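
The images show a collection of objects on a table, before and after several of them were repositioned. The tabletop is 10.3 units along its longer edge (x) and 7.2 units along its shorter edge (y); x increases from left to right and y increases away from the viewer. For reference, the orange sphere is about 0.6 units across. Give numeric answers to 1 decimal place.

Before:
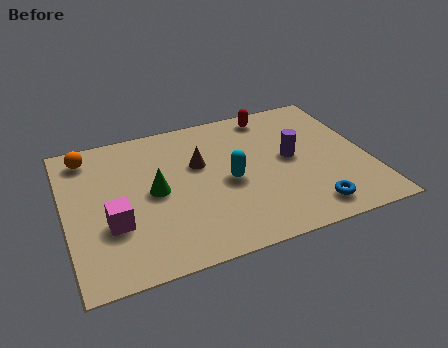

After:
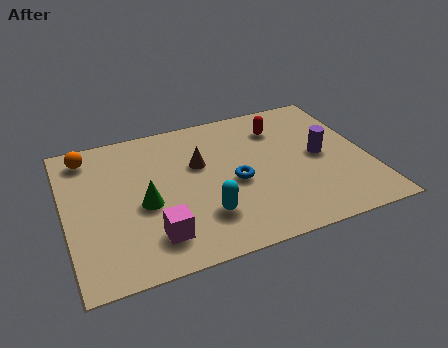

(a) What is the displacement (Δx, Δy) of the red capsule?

(0.2, -0.8)

The red capsule started near (7.3, 6.3) and ended near (7.5, 5.5).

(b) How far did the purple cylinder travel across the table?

1.0

The purple cylinder was near (7.7, 3.8) before and (8.7, 3.6) after, so it travelled √(1.0² + 0.2²) ≈ 1.0 units.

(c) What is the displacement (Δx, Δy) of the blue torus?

(-2.3, 2.1)

From the two frames, the blue torus sits at roughly (8.0, 1.1) before and (5.7, 3.2) after.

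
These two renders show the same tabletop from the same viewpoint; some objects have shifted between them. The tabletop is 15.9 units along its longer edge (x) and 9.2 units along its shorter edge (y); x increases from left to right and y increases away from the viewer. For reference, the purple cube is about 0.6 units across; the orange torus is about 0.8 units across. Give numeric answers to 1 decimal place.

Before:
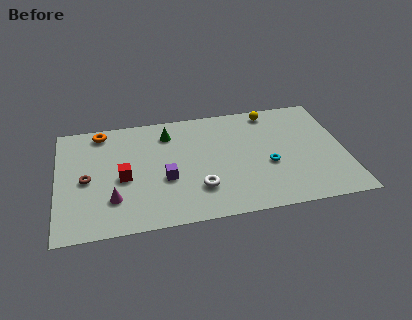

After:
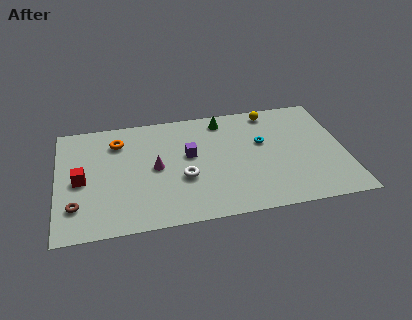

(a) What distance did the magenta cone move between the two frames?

3.2

The magenta cone moved from about (3.0, 2.5) to (5.4, 4.6), a distance of √(2.4² + 2.1²) ≈ 3.2.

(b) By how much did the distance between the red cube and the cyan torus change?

+2.2

They were about 8.0 units apart before and 10.2 after — 2.2 units further apart.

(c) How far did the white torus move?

1.3

From (7.7, 2.5) to (6.9, 3.5), the white torus covered √(0.8² + 1.0²) ≈ 1.3 units.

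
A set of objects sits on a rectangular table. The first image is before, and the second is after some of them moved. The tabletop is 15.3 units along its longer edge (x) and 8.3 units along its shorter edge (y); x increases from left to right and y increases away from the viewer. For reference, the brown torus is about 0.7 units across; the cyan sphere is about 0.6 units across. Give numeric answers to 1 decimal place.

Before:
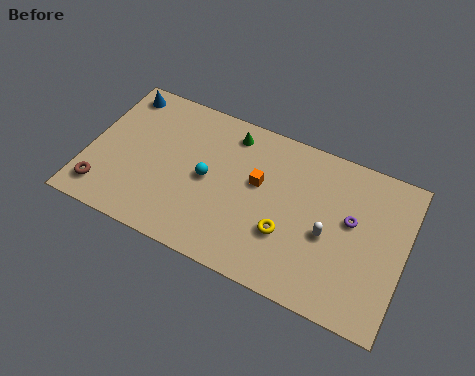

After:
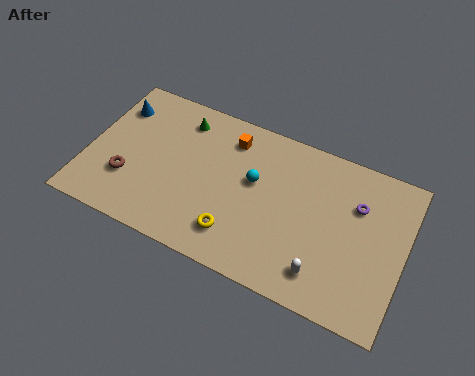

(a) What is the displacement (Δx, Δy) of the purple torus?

(0.2, 0.9)

From the two frames, the purple torus sits at roughly (12.7, 4.8) before and (12.9, 5.7) after.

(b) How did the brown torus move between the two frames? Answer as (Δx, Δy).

(1.1, 1.1)

The brown torus was at about (1.0, 1.5) and moved to about (2.1, 2.6).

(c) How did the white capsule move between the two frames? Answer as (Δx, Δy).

(0.0, -2.0)

From the two frames, the white capsule sits at roughly (11.7, 3.6) before and (11.7, 1.6) after.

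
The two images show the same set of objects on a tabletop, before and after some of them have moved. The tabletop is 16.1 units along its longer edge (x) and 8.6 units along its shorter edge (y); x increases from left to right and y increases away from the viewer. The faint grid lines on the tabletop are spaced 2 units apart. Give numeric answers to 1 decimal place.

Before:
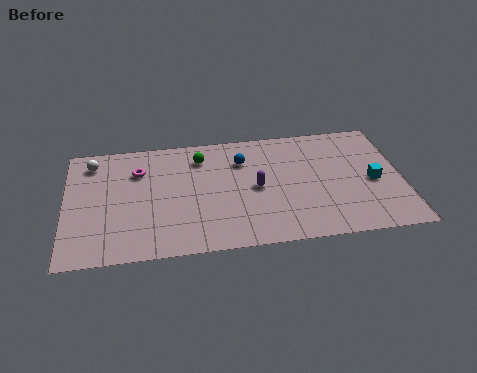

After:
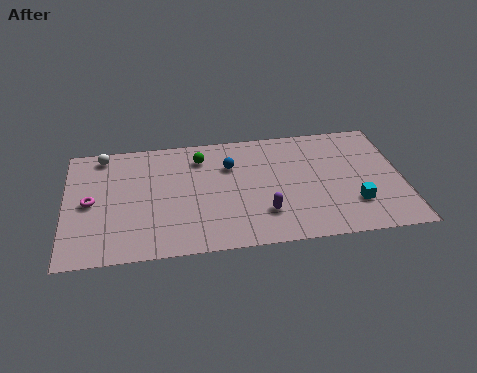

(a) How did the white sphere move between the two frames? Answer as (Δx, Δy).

(0.5, 0.5)

The white sphere started near (1.3, 7.1) and ended near (1.8, 7.6).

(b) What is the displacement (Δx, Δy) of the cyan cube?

(-1.0, -1.5)

The cyan cube was at about (14.7, 3.9) and moved to about (13.7, 2.4).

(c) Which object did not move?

the green sphere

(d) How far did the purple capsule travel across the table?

1.9

The purple capsule moved from about (9.1, 4.2) to (9.4, 2.3), a distance of √(0.3² + 1.9²) ≈ 1.9.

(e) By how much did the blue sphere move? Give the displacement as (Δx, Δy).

(-0.6, -0.3)

From the two frames, the blue sphere sits at roughly (8.5, 6.3) before and (7.9, 6.0) after.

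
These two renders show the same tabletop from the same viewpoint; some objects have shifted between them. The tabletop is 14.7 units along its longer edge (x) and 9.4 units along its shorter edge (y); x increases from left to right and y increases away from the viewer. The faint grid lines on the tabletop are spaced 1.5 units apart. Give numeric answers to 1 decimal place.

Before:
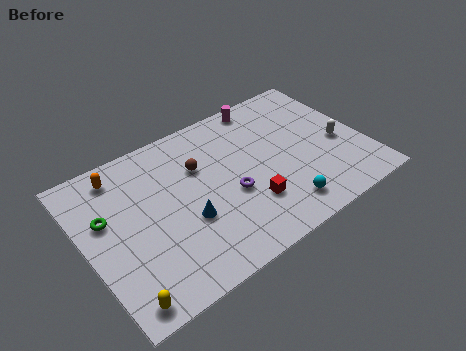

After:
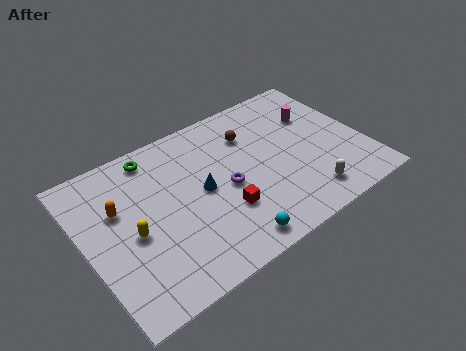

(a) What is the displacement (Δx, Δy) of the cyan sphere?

(-2.9, -0.5)

The cyan sphere started near (9.7, 1.6) and ended near (6.8, 1.1).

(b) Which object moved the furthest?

the green torus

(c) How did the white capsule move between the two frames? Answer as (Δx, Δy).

(-2.3, -2.4)

The white capsule started near (13.4, 4.0) and ended near (11.1, 1.6).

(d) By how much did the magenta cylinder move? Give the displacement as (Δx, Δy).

(2.4, -2.1)

The magenta cylinder started near (10.2, 8.5) and ended near (12.6, 6.4).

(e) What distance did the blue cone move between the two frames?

1.7

From (5.0, 3.5) to (6.1, 4.8), the blue cone covered √(1.1² + 1.3²) ≈ 1.7 units.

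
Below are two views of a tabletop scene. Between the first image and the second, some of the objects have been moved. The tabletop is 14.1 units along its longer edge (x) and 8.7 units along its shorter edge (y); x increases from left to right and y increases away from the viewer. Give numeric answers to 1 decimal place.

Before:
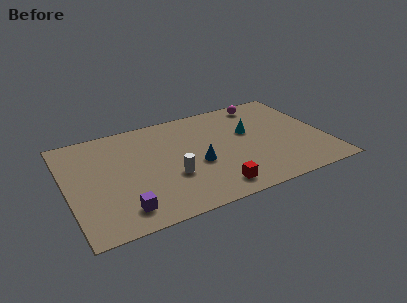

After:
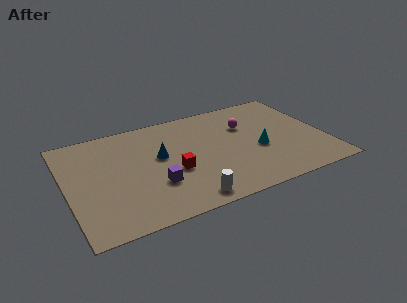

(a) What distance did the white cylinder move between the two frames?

2.2

From (5.5, 3.1) to (6.1, 1.0), the white cylinder covered √(0.6² + 2.1²) ≈ 2.2 units.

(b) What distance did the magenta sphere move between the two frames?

2.1

The magenta sphere moved from about (11.2, 7.6) to (10.0, 5.9), a distance of √(1.2² + 1.7²) ≈ 2.1.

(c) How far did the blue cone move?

2.4

The blue cone was near (7.0, 3.6) before and (5.1, 5.0) after, so it travelled √(1.9² + 1.4²) ≈ 2.4 units.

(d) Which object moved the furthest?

the red cube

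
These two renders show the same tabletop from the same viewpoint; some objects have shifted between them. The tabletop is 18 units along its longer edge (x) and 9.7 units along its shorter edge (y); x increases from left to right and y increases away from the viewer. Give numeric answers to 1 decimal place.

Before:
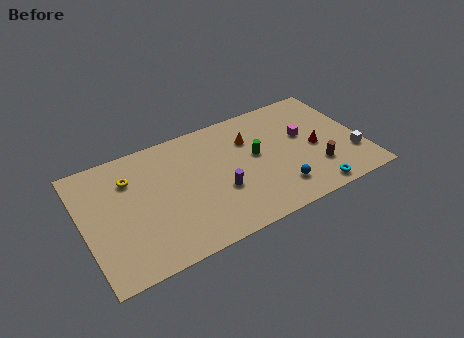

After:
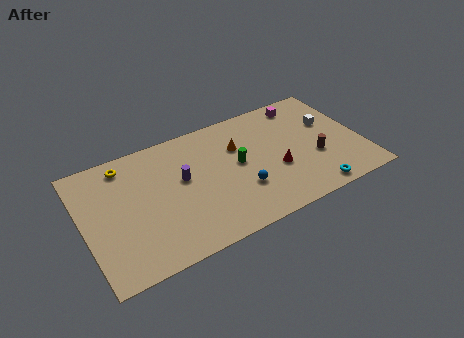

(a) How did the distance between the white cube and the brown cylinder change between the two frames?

+0.4

The distance was about 2.4 in the first image and 2.8 in the second, so they moved 0.4 units further apart.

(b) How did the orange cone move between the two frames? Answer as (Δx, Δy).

(-0.8, -0.3)

The orange cone started near (11.0, 6.9) and ended near (10.2, 6.6).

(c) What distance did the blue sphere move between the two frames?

2.5

The blue sphere was near (12.2, 2.1) before and (9.9, 3.1) after, so it travelled √(2.3² + 1.0²) ≈ 2.5 units.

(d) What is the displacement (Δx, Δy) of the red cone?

(-2.7, -0.7)

The red cone started near (15.0, 4.4) and ended near (12.3, 3.7).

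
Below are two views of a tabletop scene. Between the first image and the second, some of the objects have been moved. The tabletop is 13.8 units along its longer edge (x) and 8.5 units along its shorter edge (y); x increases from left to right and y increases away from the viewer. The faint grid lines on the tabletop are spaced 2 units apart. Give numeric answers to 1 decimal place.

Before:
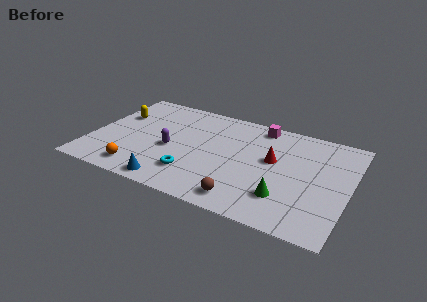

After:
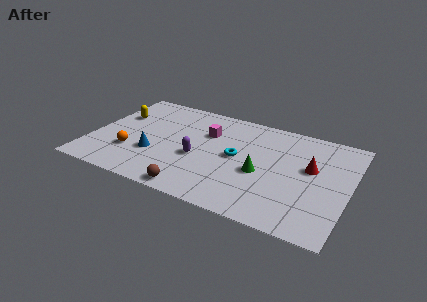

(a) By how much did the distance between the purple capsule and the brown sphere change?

-2.3

The distance was about 5.0 in the first image and 2.7 in the second, so they moved 2.3 units closer together.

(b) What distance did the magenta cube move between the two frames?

3.2

From (8.7, 7.5) to (6.0, 5.8), the magenta cube covered √(2.7² + 1.7²) ≈ 3.2 units.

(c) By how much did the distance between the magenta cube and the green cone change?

-1.7

Before: roughly 5.6 units apart; after: 3.9. That's 1.7 units closer together.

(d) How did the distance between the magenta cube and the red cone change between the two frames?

+3.0

Before: roughly 2.8 units apart; after: 5.8. That's 3.0 units further apart.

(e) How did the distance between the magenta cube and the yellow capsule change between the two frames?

-2.9

They were about 7.8 units apart before and 4.9 after — 2.9 units closer together.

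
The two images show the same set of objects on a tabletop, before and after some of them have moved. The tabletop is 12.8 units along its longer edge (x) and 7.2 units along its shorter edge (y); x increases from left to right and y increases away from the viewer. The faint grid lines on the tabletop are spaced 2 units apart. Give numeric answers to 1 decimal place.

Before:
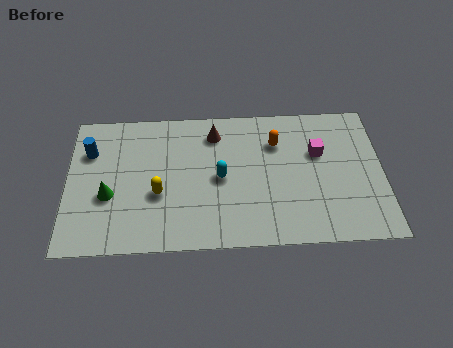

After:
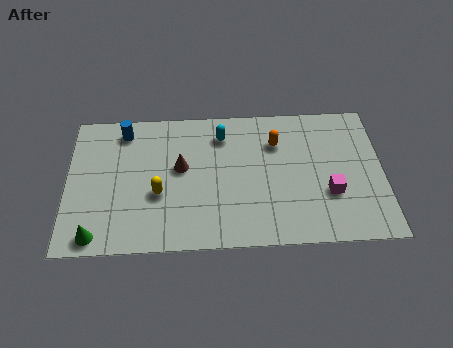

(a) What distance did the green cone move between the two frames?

2.1

From (1.7, 2.8) to (1.2, 0.8), the green cone covered √(0.5² + 2.0²) ≈ 2.1 units.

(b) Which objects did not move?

the yellow capsule and the orange capsule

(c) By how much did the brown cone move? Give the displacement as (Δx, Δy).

(-1.4, -1.7)

The brown cone was at about (6.0, 5.8) and moved to about (4.6, 4.1).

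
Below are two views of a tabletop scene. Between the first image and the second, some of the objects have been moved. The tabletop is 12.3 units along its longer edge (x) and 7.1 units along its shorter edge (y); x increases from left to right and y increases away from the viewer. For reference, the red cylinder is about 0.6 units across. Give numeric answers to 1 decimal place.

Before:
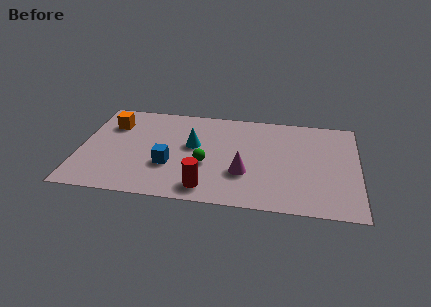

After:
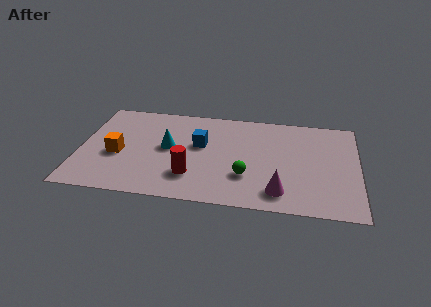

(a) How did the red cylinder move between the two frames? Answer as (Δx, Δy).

(-0.7, 0.8)

The red cylinder was at about (5.7, 1.1) and moved to about (5.0, 1.9).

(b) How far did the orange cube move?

2.2

The orange cube moved from about (1.3, 5.2) to (1.7, 3.0), a distance of √(0.4² + 2.2²) ≈ 2.2.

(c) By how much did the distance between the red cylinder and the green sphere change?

+0.7

Before: roughly 1.7 units apart; after: 2.4. That's 0.7 units further apart.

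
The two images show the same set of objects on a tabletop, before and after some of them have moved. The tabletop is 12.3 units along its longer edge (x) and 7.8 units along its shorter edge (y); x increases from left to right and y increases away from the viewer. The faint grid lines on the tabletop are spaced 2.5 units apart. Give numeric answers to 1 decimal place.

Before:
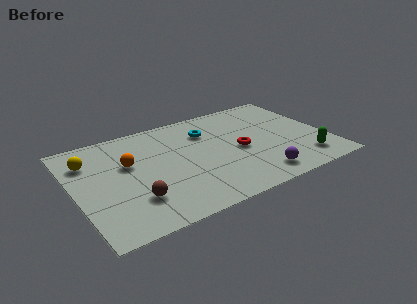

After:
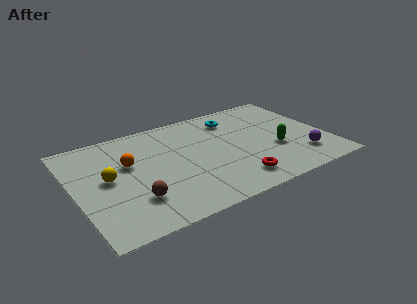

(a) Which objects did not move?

the brown sphere and the orange sphere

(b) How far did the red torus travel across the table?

2.3

From (8.0, 3.6) to (7.4, 1.4), the red torus covered √(0.6² + 2.2²) ≈ 2.3 units.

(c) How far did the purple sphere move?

2.4

From (8.5, 1.2) to (10.8, 1.8), the purple sphere covered √(2.3² + 0.6²) ≈ 2.4 units.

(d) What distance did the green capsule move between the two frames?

1.8

The green capsule was near (10.9, 1.5) before and (9.7, 2.9) after, so it travelled √(1.2² + 1.4²) ≈ 1.8 units.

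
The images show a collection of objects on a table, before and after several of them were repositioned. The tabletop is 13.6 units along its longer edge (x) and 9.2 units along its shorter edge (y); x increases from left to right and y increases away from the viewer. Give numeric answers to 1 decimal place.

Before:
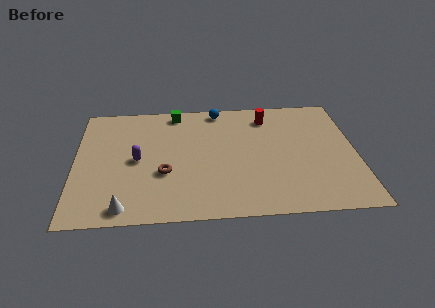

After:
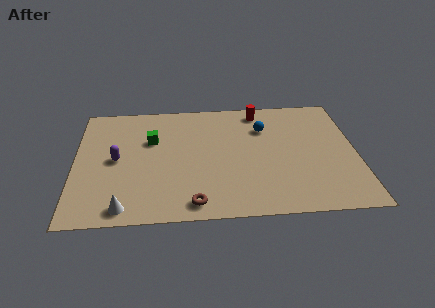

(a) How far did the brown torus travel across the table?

2.7

The brown torus was near (4.3, 3.4) before and (5.7, 1.1) after, so it travelled √(1.4² + 2.3²) ≈ 2.7 units.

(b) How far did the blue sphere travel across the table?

2.8

The blue sphere was near (7.0, 8.3) before and (9.2, 6.6) after, so it travelled √(2.2² + 1.7²) ≈ 2.8 units.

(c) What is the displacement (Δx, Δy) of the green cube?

(-1.2, -2.2)

The green cube was at about (4.9, 8.2) and moved to about (3.7, 6.0).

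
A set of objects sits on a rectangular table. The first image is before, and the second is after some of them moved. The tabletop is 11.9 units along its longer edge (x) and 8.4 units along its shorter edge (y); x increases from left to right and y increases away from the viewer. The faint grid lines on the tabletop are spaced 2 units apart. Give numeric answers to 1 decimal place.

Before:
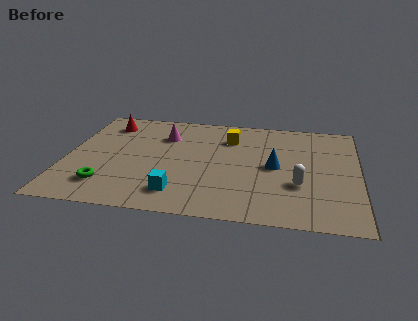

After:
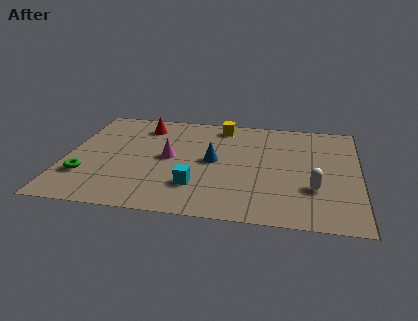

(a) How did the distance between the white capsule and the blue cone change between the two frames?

+2.8

Before: roughly 1.6 units apart; after: 4.4. That's 2.8 units further apart.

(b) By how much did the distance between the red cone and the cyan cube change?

-0.9

They were about 6.1 units apart before and 5.2 after — 0.9 units closer together.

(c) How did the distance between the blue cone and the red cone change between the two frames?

-3.6

Before: roughly 7.5 units apart; after: 3.9. That's 3.6 units closer together.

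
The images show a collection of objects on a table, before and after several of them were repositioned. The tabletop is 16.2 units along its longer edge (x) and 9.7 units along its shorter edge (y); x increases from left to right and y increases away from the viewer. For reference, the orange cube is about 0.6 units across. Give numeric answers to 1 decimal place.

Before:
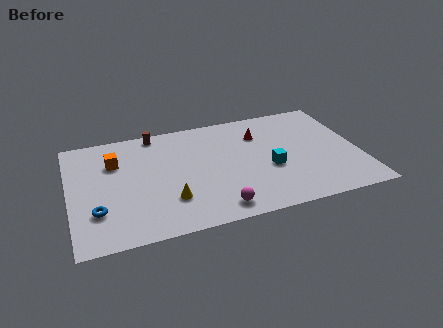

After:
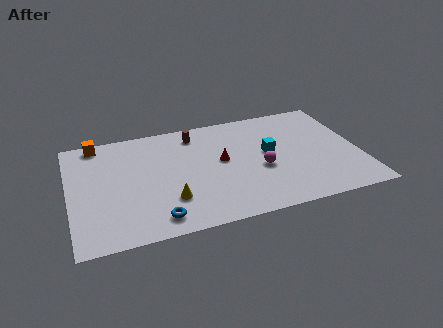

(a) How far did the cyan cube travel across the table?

1.4

From (11.1, 3.9) to (11.2, 5.3), the cyan cube covered √(0.1² + 1.4²) ≈ 1.4 units.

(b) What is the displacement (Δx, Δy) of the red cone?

(-2.3, -1.8)

The red cone was at about (10.8, 7.1) and moved to about (8.5, 5.3).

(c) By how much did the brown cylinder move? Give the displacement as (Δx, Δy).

(2.2, -0.7)

The brown cylinder started near (5.0, 8.8) and ended near (7.2, 8.1).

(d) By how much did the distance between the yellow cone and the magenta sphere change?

+2.5

Before: roughly 2.9 units apart; after: 5.4. That's 2.5 units further apart.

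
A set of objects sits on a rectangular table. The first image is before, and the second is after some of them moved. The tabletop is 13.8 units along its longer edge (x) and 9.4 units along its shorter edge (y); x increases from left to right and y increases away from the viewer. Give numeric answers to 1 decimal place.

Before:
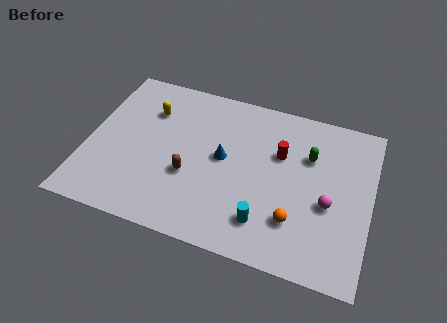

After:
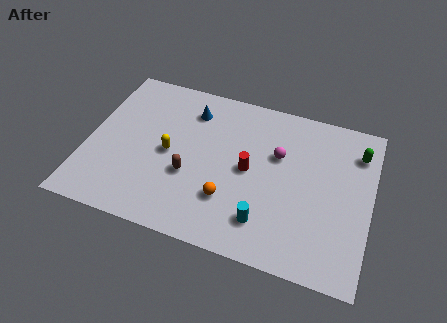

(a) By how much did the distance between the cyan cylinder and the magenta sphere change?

+0.5

Before: roughly 3.5 units apart; after: 4.0. That's 0.5 units further apart.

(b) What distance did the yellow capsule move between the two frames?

2.6

From (2.8, 6.8) to (4.0, 4.5), the yellow capsule covered √(1.2² + 2.3²) ≈ 2.6 units.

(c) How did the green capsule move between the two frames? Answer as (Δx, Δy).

(2.3, 0.9)

The green capsule was at about (10.7, 6.4) and moved to about (13.0, 7.3).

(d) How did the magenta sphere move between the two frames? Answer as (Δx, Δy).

(-2.6, 2.1)

The magenta sphere was at about (11.8, 3.9) and moved to about (9.2, 6.0).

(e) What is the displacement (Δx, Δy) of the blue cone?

(-1.8, 2.4)

From the two frames, the blue cone sits at roughly (6.6, 5.0) before and (4.8, 7.4) after.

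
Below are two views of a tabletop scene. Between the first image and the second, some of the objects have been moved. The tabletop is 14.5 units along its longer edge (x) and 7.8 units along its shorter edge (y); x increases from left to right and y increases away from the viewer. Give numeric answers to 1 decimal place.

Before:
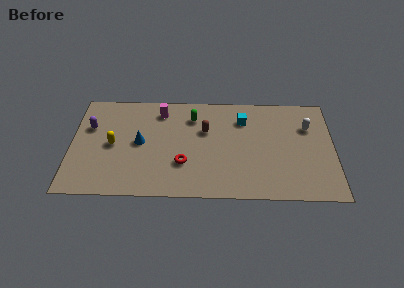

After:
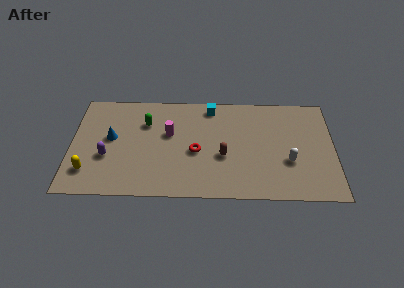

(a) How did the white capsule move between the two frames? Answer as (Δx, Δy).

(-1.1, -2.6)

The white capsule started near (13.1, 5.4) and ended near (12.0, 2.8).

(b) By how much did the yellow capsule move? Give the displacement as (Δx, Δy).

(-1.3, -2.0)

The yellow capsule started near (2.3, 3.8) and ended near (1.0, 1.8).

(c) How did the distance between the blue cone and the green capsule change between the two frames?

-1.3

They were about 3.5 units apart before and 2.2 after — 1.3 units closer together.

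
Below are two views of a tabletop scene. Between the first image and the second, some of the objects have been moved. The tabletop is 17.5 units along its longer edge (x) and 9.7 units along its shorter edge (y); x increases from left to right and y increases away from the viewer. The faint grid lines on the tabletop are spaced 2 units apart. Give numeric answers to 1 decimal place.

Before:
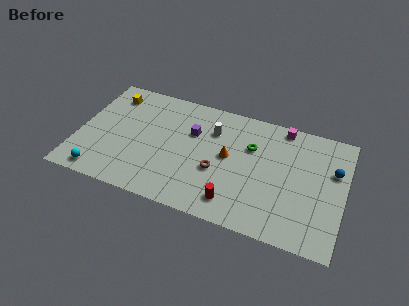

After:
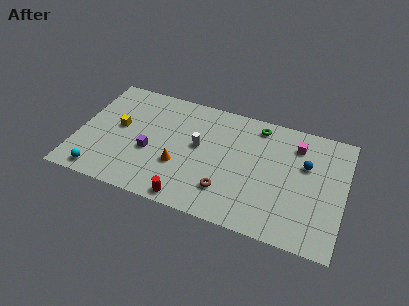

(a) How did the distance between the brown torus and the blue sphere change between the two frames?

-1.6

Before: roughly 7.8 units apart; after: 6.2. That's 1.6 units closer together.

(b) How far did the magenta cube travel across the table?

1.6

From (13.2, 8.8) to (14.2, 7.6), the magenta cube covered √(1.0² + 1.2²) ≈ 1.6 units.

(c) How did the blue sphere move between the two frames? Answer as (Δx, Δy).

(-1.8, -0.1)

The blue sphere was at about (16.7, 6.3) and moved to about (14.9, 6.2).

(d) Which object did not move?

the cyan sphere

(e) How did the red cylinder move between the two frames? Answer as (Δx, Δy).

(-2.9, -0.8)

The red cylinder was at about (10.6, 1.7) and moved to about (7.7, 0.9).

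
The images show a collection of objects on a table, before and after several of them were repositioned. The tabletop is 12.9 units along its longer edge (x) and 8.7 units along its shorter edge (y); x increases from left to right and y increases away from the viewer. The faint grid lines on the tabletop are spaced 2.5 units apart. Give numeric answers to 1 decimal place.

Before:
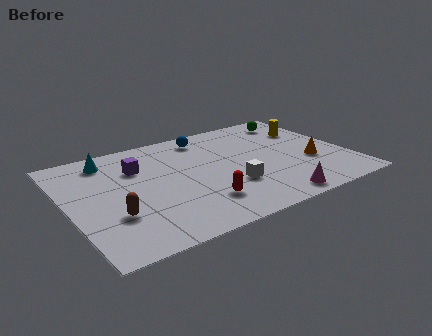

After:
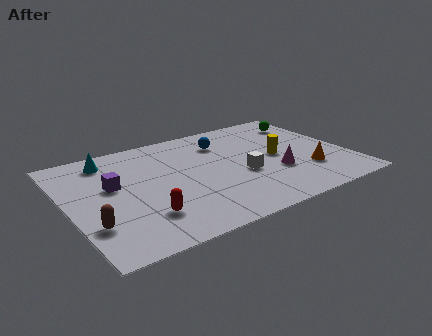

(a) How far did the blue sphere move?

1.1

The blue sphere moved from about (6.8, 7.4) to (7.5, 6.6), a distance of √(0.7² + 0.8²) ≈ 1.1.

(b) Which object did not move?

the cyan cone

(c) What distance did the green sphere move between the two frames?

0.6

From (11.2, 7.3) to (11.7, 6.9), the green sphere covered √(0.5² + 0.4²) ≈ 0.6 units.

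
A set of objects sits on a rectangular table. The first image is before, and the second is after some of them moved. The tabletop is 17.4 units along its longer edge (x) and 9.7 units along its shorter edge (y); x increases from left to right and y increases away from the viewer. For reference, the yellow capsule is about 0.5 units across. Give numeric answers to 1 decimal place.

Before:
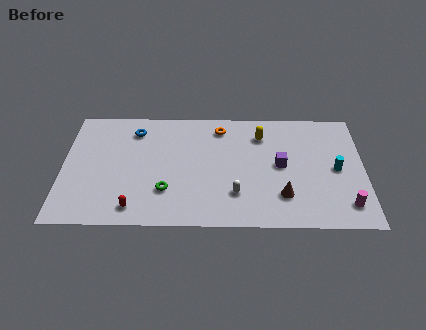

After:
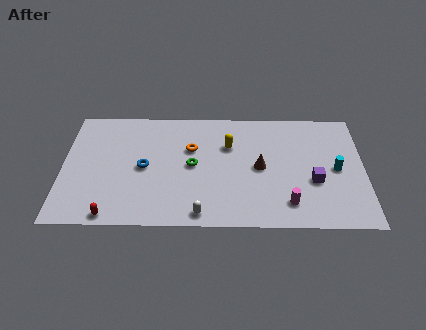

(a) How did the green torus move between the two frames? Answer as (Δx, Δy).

(1.5, 2.1)

The green torus started near (6.0, 2.8) and ended near (7.5, 4.9).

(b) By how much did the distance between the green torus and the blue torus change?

-2.5

They were about 5.3 units apart before and 2.8 after — 2.5 units closer together.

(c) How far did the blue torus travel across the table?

3.2

The blue torus moved from about (4.1, 7.8) to (4.7, 4.7), a distance of √(0.6² + 3.1²) ≈ 3.2.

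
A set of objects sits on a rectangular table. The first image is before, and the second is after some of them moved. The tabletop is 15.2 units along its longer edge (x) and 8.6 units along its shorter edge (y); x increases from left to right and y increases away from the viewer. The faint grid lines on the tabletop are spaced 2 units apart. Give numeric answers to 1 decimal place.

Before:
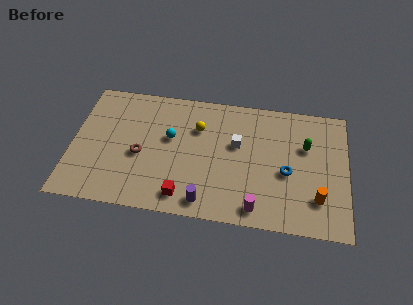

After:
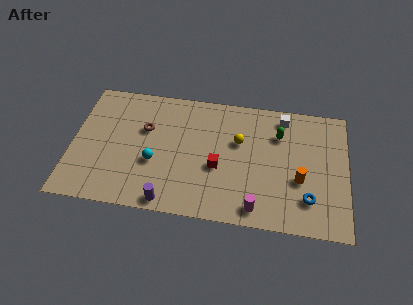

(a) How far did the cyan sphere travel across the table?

2.0

From (5.4, 5.1) to (4.6, 3.3), the cyan sphere covered √(0.8² + 1.8²) ≈ 2.0 units.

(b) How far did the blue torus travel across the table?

2.0

The blue torus was near (11.9, 3.7) before and (13.1, 2.1) after, so it travelled √(1.2² + 1.6²) ≈ 2.0 units.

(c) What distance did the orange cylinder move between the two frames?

1.5

The orange cylinder moved from about (13.6, 2.2) to (12.6, 3.3), a distance of √(1.0² + 1.1²) ≈ 1.5.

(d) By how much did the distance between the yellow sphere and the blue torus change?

-0.4

They were about 5.5 units apart before and 5.1 after — 0.4 units closer together.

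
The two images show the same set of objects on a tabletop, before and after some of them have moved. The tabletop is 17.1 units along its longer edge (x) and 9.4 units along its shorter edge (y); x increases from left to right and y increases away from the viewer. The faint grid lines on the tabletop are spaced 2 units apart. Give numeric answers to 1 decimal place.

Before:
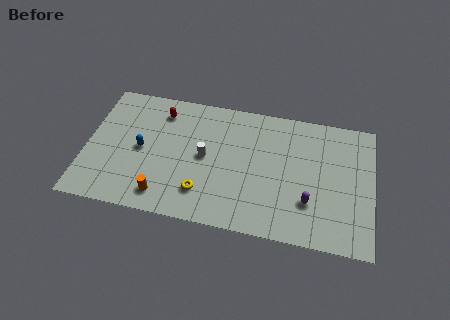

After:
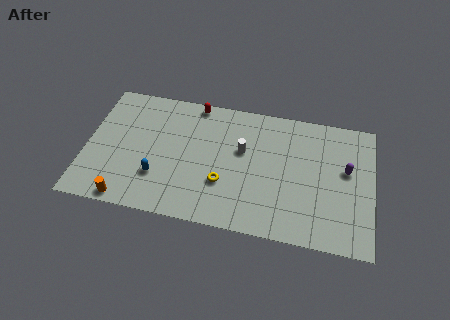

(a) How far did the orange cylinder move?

2.2

The orange cylinder moved from about (4.8, 1.5) to (2.7, 0.8), a distance of √(2.1² + 0.7²) ≈ 2.2.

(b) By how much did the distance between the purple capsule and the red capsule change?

-0.6

The distance was about 10.3 in the first image and 9.7 in the second, so they moved 0.6 units closer together.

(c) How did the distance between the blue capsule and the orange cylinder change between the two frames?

-0.8

The distance was about 3.4 in the first image and 2.6 in the second, so they moved 0.8 units closer together.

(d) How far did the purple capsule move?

3.4

From (13.4, 2.8) to (15.5, 5.5), the purple capsule covered √(2.1² + 2.7²) ≈ 3.4 units.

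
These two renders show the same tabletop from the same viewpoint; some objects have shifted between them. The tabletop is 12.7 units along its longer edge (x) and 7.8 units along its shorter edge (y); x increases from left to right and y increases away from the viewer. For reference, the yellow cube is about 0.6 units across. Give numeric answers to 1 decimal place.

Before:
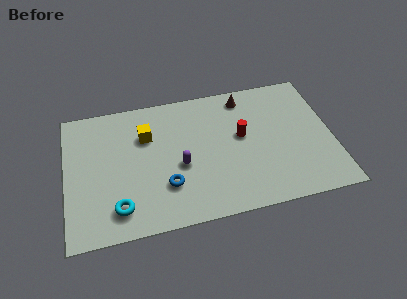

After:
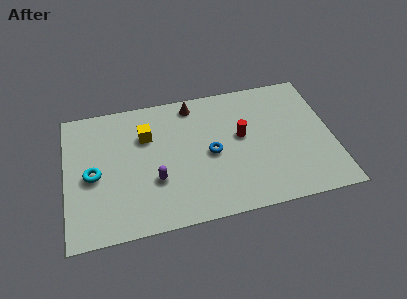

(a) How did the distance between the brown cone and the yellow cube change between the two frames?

-2.3

They were about 5.0 units apart before and 2.7 after — 2.3 units closer together.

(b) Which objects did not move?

the yellow cube and the red cylinder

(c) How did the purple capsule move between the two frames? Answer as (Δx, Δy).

(-1.2, -0.6)

The purple capsule started near (5.4, 3.3) and ended near (4.2, 2.7).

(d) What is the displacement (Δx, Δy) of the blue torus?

(2.2, 1.4)

The blue torus was at about (4.7, 2.3) and moved to about (6.9, 3.7).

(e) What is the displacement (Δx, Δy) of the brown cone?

(-2.5, 0.1)

From the two frames, the brown cone sits at roughly (8.7, 6.7) before and (6.2, 6.8) after.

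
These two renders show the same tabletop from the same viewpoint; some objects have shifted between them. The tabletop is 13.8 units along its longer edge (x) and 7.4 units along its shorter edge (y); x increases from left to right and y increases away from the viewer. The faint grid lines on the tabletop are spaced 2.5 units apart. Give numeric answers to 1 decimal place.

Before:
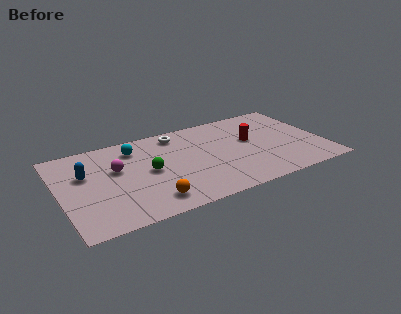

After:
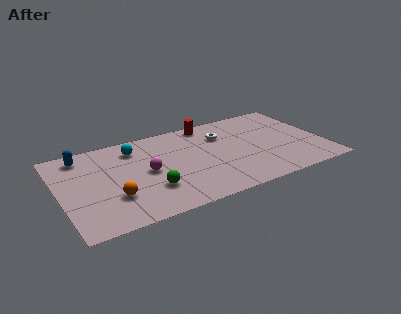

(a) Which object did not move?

the cyan sphere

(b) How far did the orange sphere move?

2.1

The orange sphere moved from about (4.4, 1.3) to (2.6, 2.3), a distance of √(1.8² + 1.0²) ≈ 2.1.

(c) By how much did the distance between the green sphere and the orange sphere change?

-0.5

The distance was about 2.4 in the first image and 1.9 in the second, so they moved 0.5 units closer together.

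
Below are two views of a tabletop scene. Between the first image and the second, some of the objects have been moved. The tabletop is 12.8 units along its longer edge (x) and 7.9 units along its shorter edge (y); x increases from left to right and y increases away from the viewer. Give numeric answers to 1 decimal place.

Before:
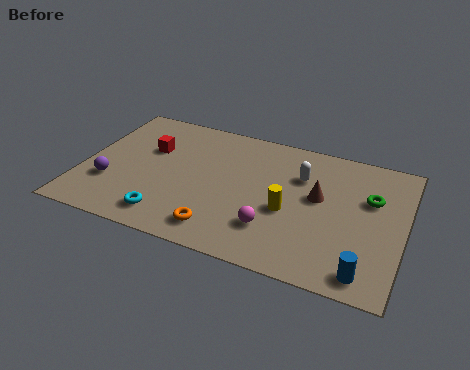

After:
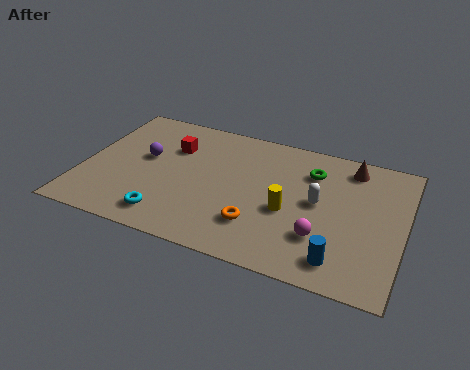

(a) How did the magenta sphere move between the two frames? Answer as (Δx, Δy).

(1.9, 0.2)

From the two frames, the magenta sphere sits at roughly (7.8, 2.1) before and (9.7, 2.3) after.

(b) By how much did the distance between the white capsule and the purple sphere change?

-1.0

Before: roughly 8.0 units apart; after: 7.0. That's 1.0 units closer together.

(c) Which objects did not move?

the cyan torus and the yellow cylinder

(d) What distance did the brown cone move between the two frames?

2.5

The brown cone moved from about (9.4, 4.5) to (10.5, 6.7), a distance of √(1.1² + 2.2²) ≈ 2.5.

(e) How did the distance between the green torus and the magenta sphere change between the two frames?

-1.0

The distance was about 4.7 in the first image and 3.7 in the second, so they moved 1.0 units closer together.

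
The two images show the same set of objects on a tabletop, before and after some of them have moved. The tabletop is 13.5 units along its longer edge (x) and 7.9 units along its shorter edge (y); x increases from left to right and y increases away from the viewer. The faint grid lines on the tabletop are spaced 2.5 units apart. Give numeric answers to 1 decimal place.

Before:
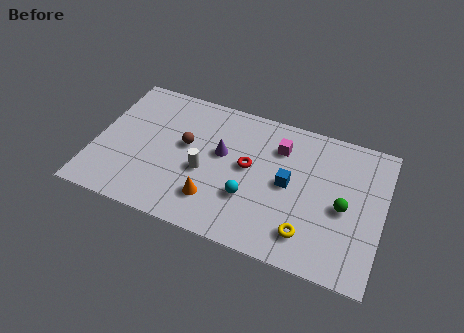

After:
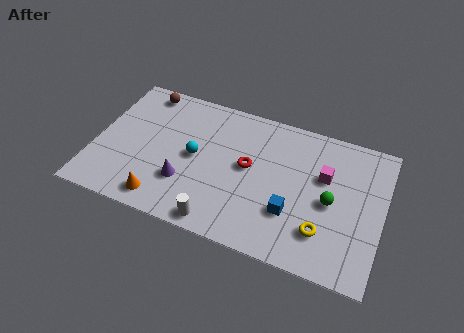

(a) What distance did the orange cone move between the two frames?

2.4

The orange cone moved from about (5.8, 1.9) to (3.5, 1.1), a distance of √(2.3² + 0.8²) ≈ 2.4.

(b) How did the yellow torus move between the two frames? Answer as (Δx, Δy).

(0.7, 0.4)

The yellow torus started near (10.2, 1.6) and ended near (10.9, 2.0).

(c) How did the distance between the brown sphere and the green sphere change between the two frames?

+2.2

The distance was about 7.6 in the first image and 9.8 in the second, so they moved 2.2 units further apart.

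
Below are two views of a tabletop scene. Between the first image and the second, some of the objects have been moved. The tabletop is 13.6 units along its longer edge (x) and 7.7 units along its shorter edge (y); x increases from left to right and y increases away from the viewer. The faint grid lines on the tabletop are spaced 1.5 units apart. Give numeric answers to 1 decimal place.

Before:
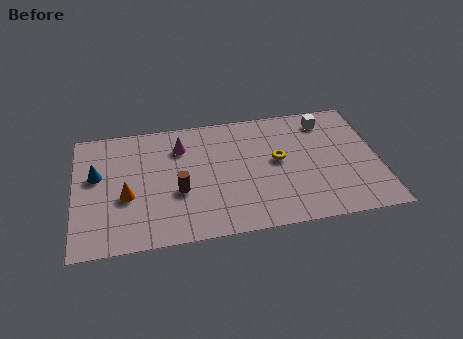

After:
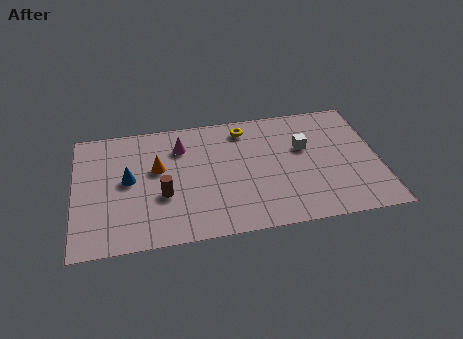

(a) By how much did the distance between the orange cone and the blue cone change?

-0.6

Before: roughly 2.0 units apart; after: 1.4. That's 0.6 units closer together.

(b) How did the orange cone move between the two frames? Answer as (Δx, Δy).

(1.4, 1.5)

The orange cone started near (2.3, 3.1) and ended near (3.7, 4.6).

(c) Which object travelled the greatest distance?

the yellow torus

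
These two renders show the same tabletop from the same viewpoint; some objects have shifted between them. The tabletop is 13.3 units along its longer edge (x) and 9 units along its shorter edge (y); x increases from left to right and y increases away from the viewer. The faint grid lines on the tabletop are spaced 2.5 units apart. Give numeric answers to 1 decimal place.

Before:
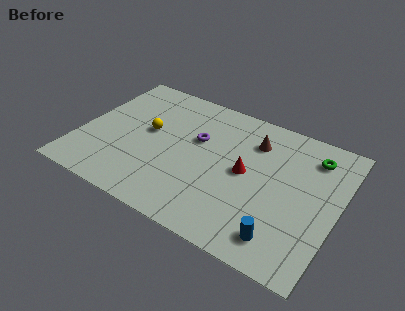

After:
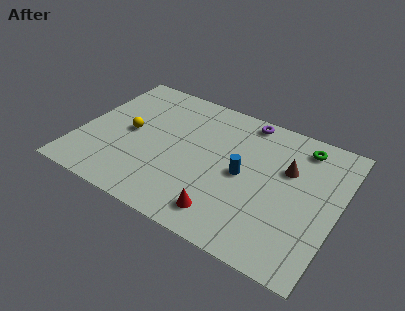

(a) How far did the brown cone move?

2.1

The brown cone was near (8.7, 6.8) before and (10.6, 5.8) after, so it travelled √(1.9² + 1.0²) ≈ 2.1 units.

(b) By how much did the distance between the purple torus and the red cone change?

+3.7

The distance was about 2.9 in the first image and 6.6 in the second, so they moved 3.7 units further apart.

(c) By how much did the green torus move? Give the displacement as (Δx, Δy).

(-0.6, 0.4)

The green torus started near (11.7, 7.2) and ended near (11.1, 7.6).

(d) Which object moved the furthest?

the blue cylinder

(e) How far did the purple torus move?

3.3

The purple torus moved from about (5.9, 5.6) to (8.1, 8.1), a distance of √(2.2² + 2.5²) ≈ 3.3.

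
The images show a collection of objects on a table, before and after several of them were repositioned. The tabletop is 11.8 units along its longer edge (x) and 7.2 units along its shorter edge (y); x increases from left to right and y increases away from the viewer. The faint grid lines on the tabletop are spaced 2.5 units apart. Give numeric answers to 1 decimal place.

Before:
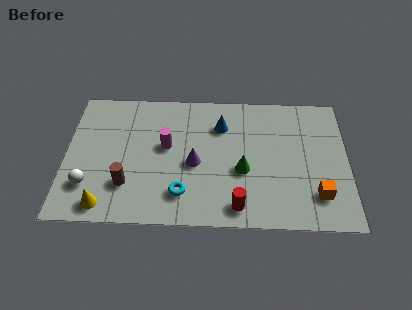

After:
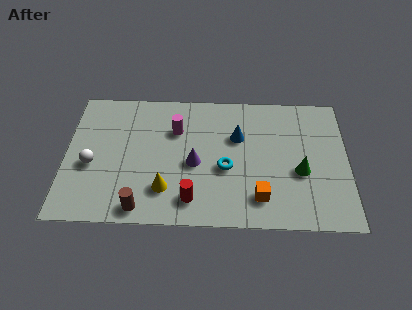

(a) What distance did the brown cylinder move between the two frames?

1.3

From (2.6, 2.0) to (3.2, 0.8), the brown cylinder covered √(0.6² + 1.2²) ≈ 1.3 units.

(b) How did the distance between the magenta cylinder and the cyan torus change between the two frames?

+0.3

They were about 2.6 units apart before and 2.9 after — 0.3 units further apart.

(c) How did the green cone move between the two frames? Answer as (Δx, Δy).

(2.4, 0.0)

From the two frames, the green cone sits at roughly (7.4, 2.9) before and (9.8, 2.9) after.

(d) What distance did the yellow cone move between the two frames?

2.7

The yellow cone was near (1.7, 0.9) before and (4.2, 1.8) after, so it travelled √(2.5² + 0.9²) ≈ 2.7 units.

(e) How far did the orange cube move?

2.4

The orange cube was near (10.5, 1.7) before and (8.1, 1.5) after, so it travelled √(2.4² + 0.2²) ≈ 2.4 units.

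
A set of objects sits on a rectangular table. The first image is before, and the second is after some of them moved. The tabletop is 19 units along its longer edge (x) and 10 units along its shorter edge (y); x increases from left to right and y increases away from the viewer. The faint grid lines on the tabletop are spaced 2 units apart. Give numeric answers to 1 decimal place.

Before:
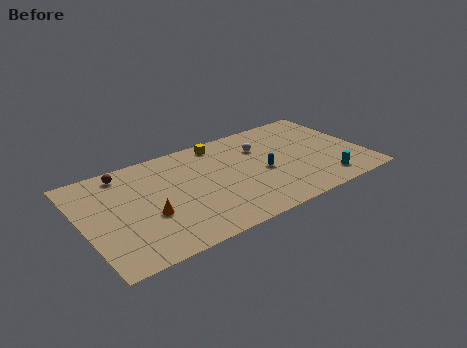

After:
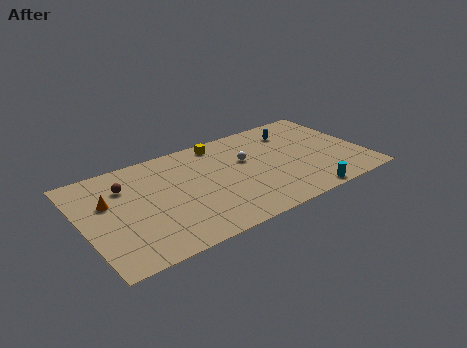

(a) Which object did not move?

the yellow cube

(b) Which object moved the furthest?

the blue capsule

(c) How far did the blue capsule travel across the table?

4.3

The blue capsule moved from about (12.1, 4.5) to (14.8, 7.8), a distance of √(2.7² + 3.3²) ≈ 4.3.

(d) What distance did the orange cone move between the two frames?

3.5

From (4.2, 3.8) to (1.8, 6.3), the orange cone covered √(2.4² + 2.5²) ≈ 3.5 units.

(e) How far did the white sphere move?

1.5

From (12.4, 7.1) to (11.2, 6.2), the white sphere covered √(1.2² + 0.9²) ≈ 1.5 units.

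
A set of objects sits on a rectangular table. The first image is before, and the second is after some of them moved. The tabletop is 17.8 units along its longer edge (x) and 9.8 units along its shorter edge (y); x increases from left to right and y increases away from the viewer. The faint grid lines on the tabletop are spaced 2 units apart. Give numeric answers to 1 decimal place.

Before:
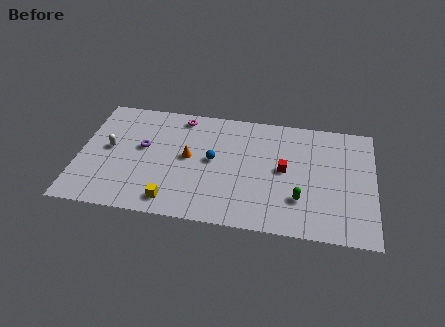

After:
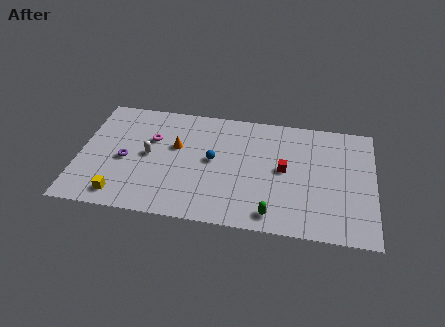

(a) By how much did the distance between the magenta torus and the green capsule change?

-0.3

The distance was about 9.4 in the first image and 9.1 in the second, so they moved 0.3 units closer together.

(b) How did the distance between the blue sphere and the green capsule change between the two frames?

-0.4

The distance was about 5.8 in the first image and 5.4 in the second, so they moved 0.4 units closer together.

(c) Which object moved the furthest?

the yellow cube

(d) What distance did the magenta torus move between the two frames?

2.8

From (6.0, 8.6) to (4.3, 6.4), the magenta torus covered √(1.7² + 2.2²) ≈ 2.8 units.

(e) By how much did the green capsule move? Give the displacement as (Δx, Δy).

(-1.6, -1.5)

From the two frames, the green capsule sits at roughly (13.4, 2.8) before and (11.8, 1.3) after.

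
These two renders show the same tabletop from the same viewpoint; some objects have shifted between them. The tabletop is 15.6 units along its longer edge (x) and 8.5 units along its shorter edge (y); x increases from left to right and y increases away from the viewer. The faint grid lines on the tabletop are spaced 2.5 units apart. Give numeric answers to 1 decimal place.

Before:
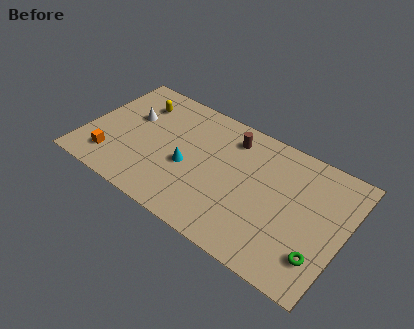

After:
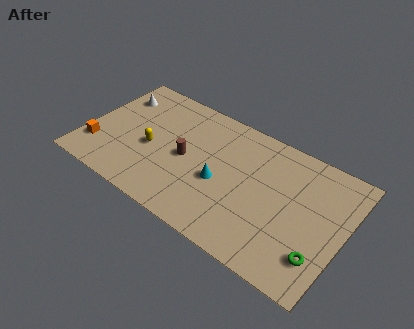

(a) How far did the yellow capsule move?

3.1

The yellow capsule moved from about (2.7, 6.5) to (4.0, 3.7), a distance of √(1.3² + 2.8²) ≈ 3.1.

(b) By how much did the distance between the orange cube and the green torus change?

+1.0

They were about 12.6 units apart before and 13.6 after — 1.0 units further apart.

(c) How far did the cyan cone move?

2.0

The cyan cone was near (6.3, 3.6) before and (8.3, 3.6) after, so it travelled √(2.0² + 0.0²) ≈ 2.0 units.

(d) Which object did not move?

the green torus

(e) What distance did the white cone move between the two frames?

1.6

The white cone was near (2.5, 5.3) before and (1.3, 6.4) after, so it travelled √(1.2² + 1.1²) ≈ 1.6 units.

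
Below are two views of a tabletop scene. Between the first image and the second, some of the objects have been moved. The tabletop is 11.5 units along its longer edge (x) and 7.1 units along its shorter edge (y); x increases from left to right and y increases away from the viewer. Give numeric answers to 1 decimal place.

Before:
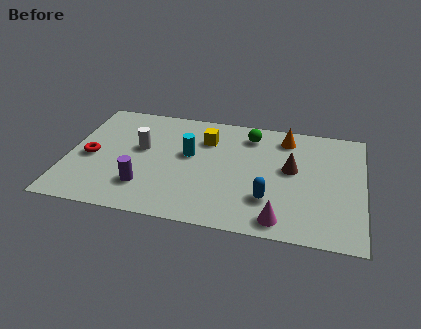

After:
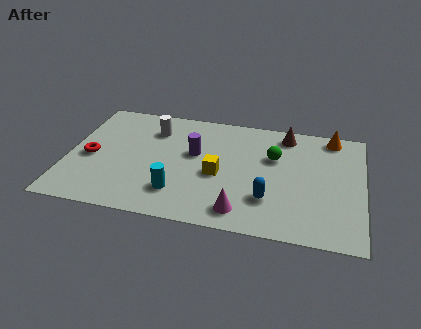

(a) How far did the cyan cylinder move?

2.4

From (4.7, 4.1) to (4.4, 1.7), the cyan cylinder covered √(0.3² + 2.4²) ≈ 2.4 units.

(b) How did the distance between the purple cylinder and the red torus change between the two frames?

+1.5

The distance was about 2.6 in the first image and 4.1 in the second, so they moved 1.5 units further apart.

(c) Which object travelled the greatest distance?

the purple cylinder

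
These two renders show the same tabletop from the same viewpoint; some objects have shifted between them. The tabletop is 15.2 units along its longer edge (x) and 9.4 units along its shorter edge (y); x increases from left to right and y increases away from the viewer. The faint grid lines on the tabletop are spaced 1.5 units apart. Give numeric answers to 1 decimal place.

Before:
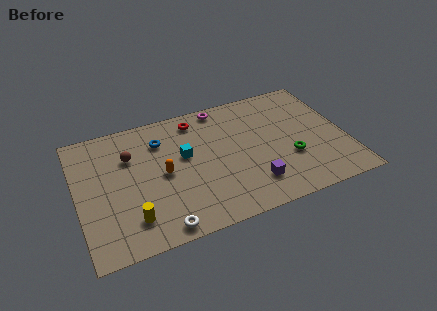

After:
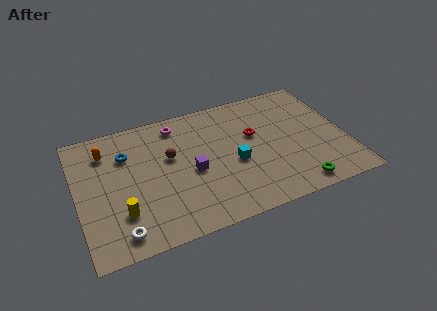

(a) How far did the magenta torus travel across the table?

2.6

The magenta torus was near (8.5, 8.5) before and (5.9, 8.0) after, so it travelled √(2.6² + 0.5²) ≈ 2.6 units.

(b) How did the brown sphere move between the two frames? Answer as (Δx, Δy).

(2.2, -0.8)

From the two frames, the brown sphere sits at roughly (3.1, 6.5) before and (5.3, 5.7) after.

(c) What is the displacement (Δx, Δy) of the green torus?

(0.1, -2.2)

The green torus was at about (11.9, 3.3) and moved to about (12.0, 1.1).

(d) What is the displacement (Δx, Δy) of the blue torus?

(-2.0, -0.4)

From the two frames, the blue torus sits at roughly (4.9, 7.1) before and (2.9, 6.7) after.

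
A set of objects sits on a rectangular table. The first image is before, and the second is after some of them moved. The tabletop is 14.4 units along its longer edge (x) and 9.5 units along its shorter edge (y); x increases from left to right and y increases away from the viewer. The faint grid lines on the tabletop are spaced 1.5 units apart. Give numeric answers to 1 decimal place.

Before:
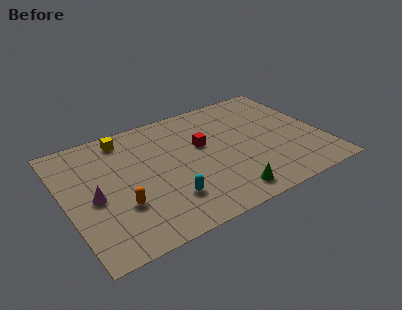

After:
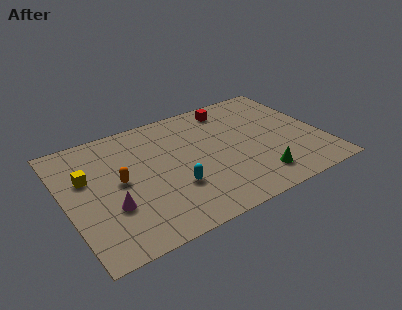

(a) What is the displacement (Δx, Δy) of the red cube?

(2.0, 2.4)

The red cube was at about (7.8, 5.7) and moved to about (9.8, 8.1).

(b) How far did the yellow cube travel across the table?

3.3

From (3.7, 8.2) to (1.3, 6.0), the yellow cube covered √(2.4² + 2.2²) ≈ 3.3 units.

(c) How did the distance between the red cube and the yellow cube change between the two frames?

+4.0

Before: roughly 4.8 units apart; after: 8.8. That's 4.0 units further apart.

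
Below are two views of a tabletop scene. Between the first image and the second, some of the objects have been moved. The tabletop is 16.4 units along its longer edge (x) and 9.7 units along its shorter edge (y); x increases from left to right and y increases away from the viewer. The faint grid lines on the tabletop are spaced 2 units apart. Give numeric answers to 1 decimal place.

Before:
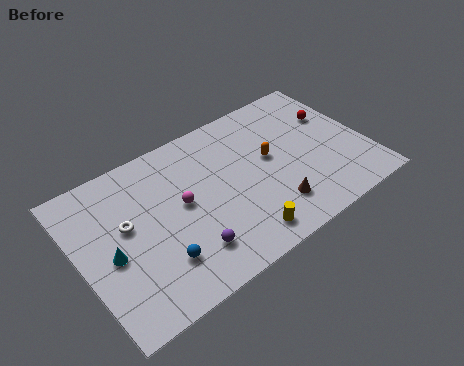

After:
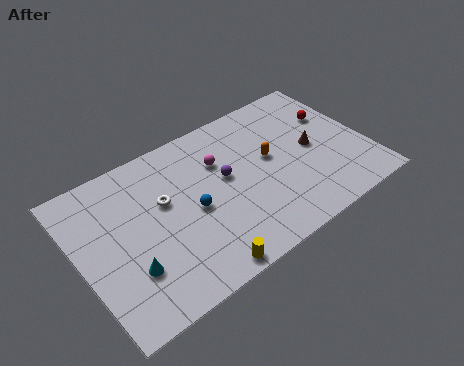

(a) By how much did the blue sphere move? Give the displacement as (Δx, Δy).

(2.3, 2.0)

The blue sphere started near (4.0, 2.5) and ended near (6.3, 4.5).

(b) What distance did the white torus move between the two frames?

2.2

The white torus was near (2.7, 5.6) before and (4.9, 5.9) after, so it travelled √(2.2² + 0.3²) ≈ 2.2 units.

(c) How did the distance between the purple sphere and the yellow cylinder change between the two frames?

+2.3

They were about 3.0 units apart before and 5.3 after — 2.3 units further apart.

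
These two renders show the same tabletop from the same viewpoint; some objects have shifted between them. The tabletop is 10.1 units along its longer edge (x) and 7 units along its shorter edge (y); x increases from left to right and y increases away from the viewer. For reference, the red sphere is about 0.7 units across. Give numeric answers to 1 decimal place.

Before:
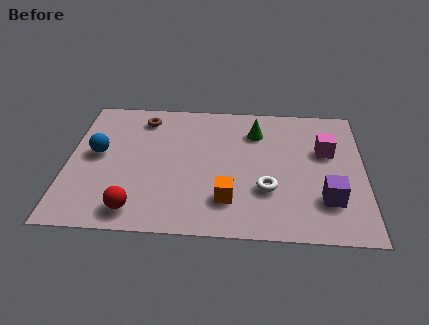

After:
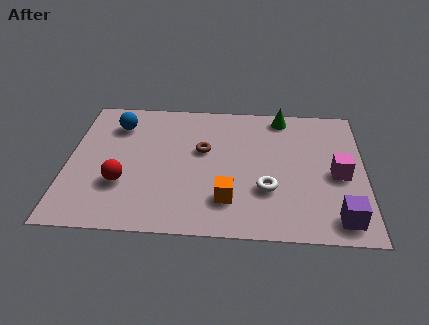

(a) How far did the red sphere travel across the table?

1.4

The red sphere moved from about (2.4, 1.0) to (1.9, 2.3), a distance of √(0.5² + 1.3²) ≈ 1.4.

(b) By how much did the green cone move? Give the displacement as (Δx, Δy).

(0.9, 0.9)

The green cone started near (6.4, 5.3) and ended near (7.3, 6.2).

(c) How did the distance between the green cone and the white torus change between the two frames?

+0.9

The distance was about 3.0 in the first image and 3.9 in the second, so they moved 0.9 units further apart.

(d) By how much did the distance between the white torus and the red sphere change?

+0.3

They were about 4.6 units apart before and 4.9 after — 0.3 units further apart.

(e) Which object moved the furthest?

the brown torus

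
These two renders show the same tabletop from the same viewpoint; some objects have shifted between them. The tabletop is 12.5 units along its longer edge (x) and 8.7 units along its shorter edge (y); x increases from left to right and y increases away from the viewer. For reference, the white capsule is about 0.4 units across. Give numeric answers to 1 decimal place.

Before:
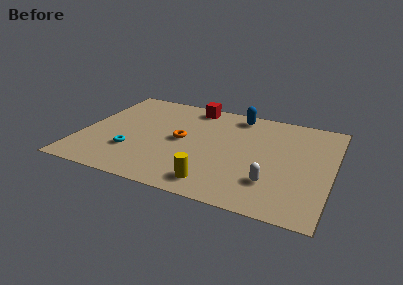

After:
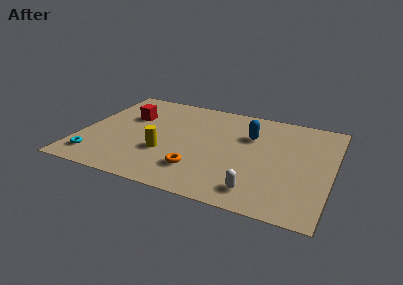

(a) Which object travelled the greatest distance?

the red cube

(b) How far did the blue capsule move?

1.9

The blue capsule moved from about (7.5, 7.6) to (8.3, 5.9), a distance of √(0.8² + 1.7²) ≈ 1.9.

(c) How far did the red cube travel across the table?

3.6

The red cube moved from about (5.2, 7.7) to (2.2, 5.7), a distance of √(3.0² + 2.0²) ≈ 3.6.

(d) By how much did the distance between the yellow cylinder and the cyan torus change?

-0.9

The distance was about 4.5 in the first image and 3.6 in the second, so they moved 0.9 units closer together.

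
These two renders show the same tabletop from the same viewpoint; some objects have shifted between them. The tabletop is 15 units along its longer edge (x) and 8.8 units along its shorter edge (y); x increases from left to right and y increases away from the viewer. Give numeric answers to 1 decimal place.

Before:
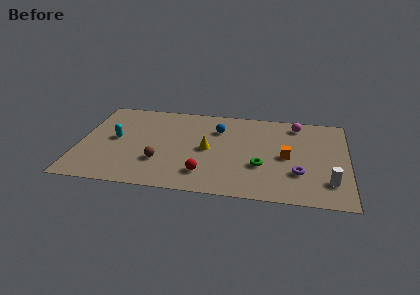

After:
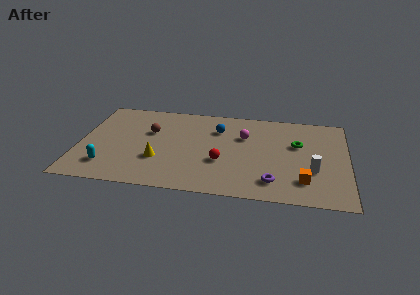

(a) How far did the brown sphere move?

3.0

From (4.6, 2.7) to (3.9, 5.6), the brown sphere covered √(0.7² + 2.9²) ≈ 3.0 units.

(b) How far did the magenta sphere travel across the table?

3.3

From (12.1, 7.5) to (9.2, 5.9), the magenta sphere covered √(2.9² + 1.6²) ≈ 3.3 units.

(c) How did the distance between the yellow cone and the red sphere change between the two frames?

+1.1

The distance was about 2.4 in the first image and 3.5 in the second, so they moved 1.1 units further apart.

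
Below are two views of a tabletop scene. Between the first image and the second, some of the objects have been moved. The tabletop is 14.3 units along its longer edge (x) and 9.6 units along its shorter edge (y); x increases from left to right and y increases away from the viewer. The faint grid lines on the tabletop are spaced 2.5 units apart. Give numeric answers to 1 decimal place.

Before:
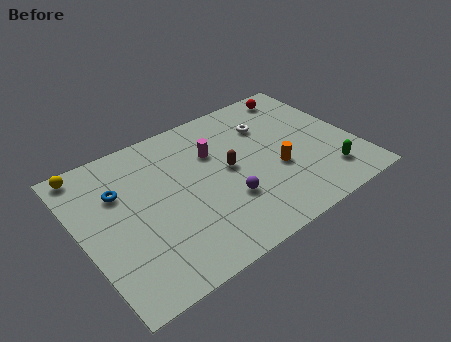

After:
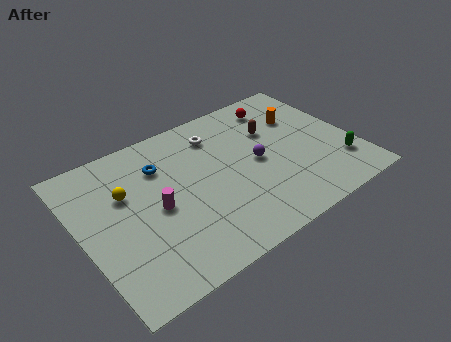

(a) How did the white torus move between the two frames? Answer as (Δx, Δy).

(-2.6, 0.7)

The white torus started near (10.2, 6.9) and ended near (7.6, 7.6).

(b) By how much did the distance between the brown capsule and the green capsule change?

-0.7

Before: roughly 5.6 units apart; after: 4.9. That's 0.7 units closer together.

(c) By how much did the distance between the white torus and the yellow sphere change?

-4.2

They were about 9.5 units apart before and 5.3 after — 4.2 units closer together.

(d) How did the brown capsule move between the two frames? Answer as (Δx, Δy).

(2.7, 1.4)

From the two frames, the brown capsule sits at roughly (7.7, 5.0) before and (10.4, 6.4) after.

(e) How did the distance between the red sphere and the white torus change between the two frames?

+0.9

They were about 2.6 units apart before and 3.5 after — 0.9 units further apart.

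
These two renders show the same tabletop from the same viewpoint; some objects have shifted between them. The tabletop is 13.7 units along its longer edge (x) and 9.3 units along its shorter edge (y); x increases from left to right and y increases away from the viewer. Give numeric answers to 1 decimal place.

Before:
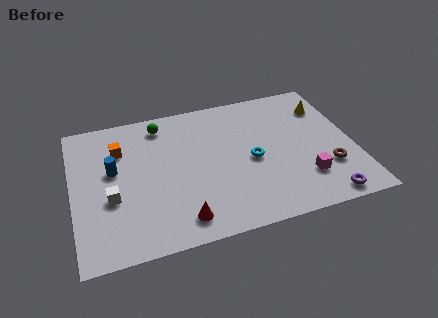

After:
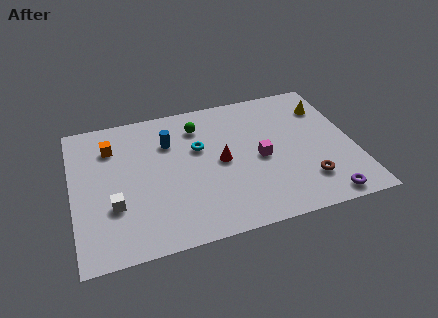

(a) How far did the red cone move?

3.9

The red cone was near (5.0, 1.4) before and (7.2, 4.6) after, so it travelled √(2.2² + 3.2²) ≈ 3.9 units.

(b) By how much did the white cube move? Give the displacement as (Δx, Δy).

(0.1, -0.5)

From the two frames, the white cube sits at roughly (1.8, 3.6) before and (1.9, 3.1) after.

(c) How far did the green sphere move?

1.9

The green sphere was near (4.5, 7.9) before and (6.3, 7.3) after, so it travelled √(1.8² + 0.6²) ≈ 1.9 units.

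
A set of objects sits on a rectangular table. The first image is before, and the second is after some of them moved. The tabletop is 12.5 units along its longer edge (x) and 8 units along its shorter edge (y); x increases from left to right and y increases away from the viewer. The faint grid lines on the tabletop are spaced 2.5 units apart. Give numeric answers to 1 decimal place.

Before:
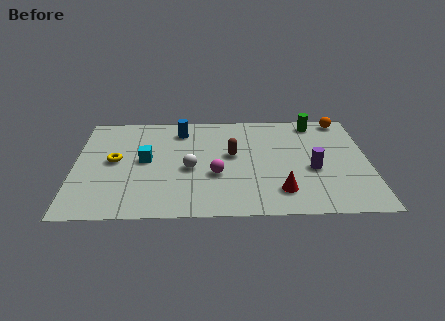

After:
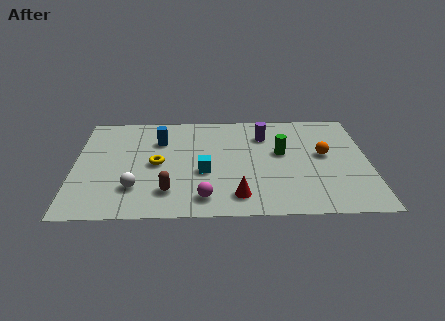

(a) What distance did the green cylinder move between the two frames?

2.8

The green cylinder moved from about (10.3, 7.0) to (8.8, 4.6), a distance of √(1.5² + 2.4²) ≈ 2.8.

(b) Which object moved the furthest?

the brown capsule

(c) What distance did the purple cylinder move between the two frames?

3.4

The purple cylinder was near (10.1, 3.3) before and (8.1, 6.0) after, so it travelled √(2.0² + 2.7²) ≈ 3.4 units.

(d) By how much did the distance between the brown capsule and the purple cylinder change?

+2.3

The distance was about 3.6 in the first image and 5.9 in the second, so they moved 2.3 units further apart.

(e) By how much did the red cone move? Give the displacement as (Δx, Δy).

(-1.8, -0.3)

The red cone was at about (8.7, 1.7) and moved to about (6.9, 1.4).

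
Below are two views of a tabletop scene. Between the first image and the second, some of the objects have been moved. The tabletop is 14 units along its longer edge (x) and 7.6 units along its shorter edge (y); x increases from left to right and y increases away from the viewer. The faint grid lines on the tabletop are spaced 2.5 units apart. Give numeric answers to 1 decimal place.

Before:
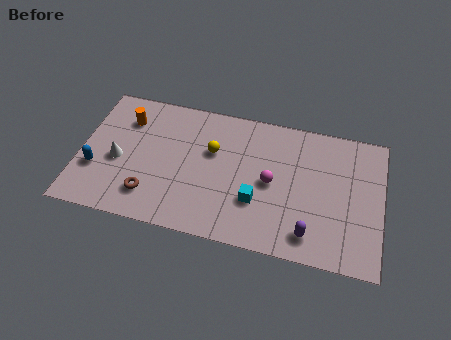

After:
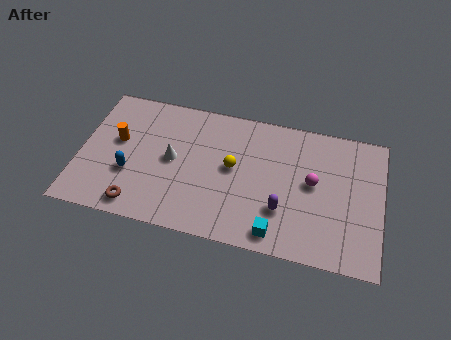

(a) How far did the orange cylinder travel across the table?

1.3

The orange cylinder was near (2.0, 5.7) before and (1.7, 4.4) after, so it travelled √(0.3² + 1.3²) ≈ 1.3 units.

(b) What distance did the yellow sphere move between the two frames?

1.2

The yellow sphere was near (6.1, 4.8) before and (7.1, 4.1) after, so it travelled √(1.0² + 0.7²) ≈ 1.2 units.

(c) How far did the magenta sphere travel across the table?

1.9

The magenta sphere was near (8.9, 3.7) before and (10.8, 4.1) after, so it travelled √(1.9² + 0.4²) ≈ 1.9 units.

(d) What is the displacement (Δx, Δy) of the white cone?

(2.5, 0.6)

The white cone started near (1.8, 3.3) and ended near (4.3, 3.9).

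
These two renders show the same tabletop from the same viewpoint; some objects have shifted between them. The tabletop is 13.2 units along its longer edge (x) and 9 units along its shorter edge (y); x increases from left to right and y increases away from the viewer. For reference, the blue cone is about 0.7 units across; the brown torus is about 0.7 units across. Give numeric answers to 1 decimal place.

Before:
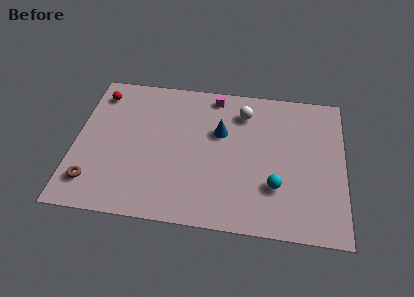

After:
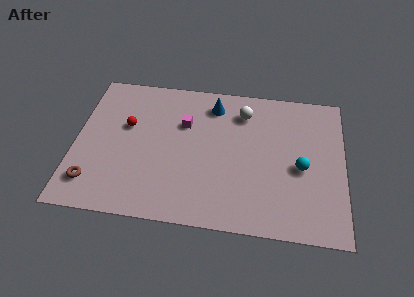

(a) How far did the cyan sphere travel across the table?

1.8

From (9.9, 2.7) to (11.1, 4.0), the cyan sphere covered √(1.2² + 1.3²) ≈ 1.8 units.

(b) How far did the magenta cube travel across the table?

2.4

From (6.7, 8.0) to (5.3, 6.0), the magenta cube covered √(1.4² + 2.0²) ≈ 2.4 units.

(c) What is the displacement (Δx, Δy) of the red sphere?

(1.5, -1.9)

The red sphere was at about (1.0, 7.4) and moved to about (2.5, 5.5).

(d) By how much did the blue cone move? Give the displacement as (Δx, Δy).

(-0.4, 1.7)

From the two frames, the blue cone sits at roughly (7.1, 5.7) before and (6.7, 7.4) after.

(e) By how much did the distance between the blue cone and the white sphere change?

-0.3

Before: roughly 1.8 units apart; after: 1.5. That's 0.3 units closer together.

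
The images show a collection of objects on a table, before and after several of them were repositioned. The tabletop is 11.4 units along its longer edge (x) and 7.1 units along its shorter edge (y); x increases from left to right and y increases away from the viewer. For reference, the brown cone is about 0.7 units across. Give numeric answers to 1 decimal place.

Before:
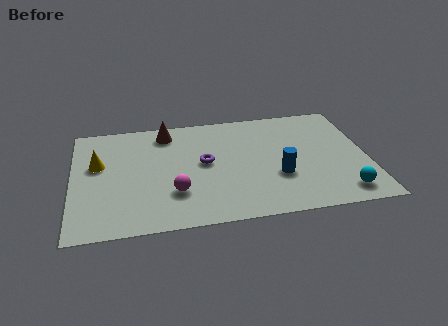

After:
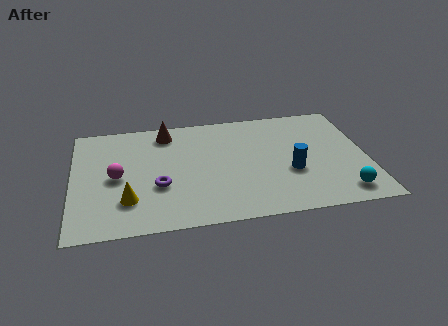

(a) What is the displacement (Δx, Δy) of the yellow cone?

(1.1, -2.4)

The yellow cone was at about (1.0, 4.3) and moved to about (2.1, 1.9).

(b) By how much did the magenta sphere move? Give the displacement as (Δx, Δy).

(-2.2, 1.3)

From the two frames, the magenta sphere sits at roughly (3.9, 2.1) before and (1.7, 3.4) after.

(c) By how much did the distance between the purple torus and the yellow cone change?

-2.7

Before: roughly 4.1 units apart; after: 1.4. That's 2.7 units closer together.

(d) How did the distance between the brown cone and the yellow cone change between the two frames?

+1.2

The distance was about 3.2 in the first image and 4.4 in the second, so they moved 1.2 units further apart.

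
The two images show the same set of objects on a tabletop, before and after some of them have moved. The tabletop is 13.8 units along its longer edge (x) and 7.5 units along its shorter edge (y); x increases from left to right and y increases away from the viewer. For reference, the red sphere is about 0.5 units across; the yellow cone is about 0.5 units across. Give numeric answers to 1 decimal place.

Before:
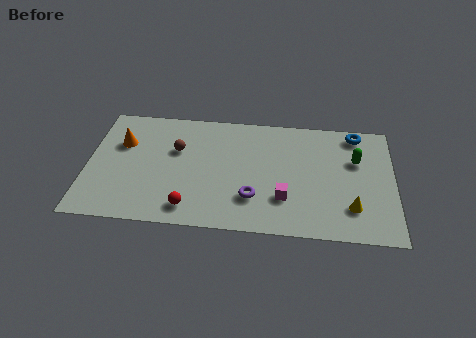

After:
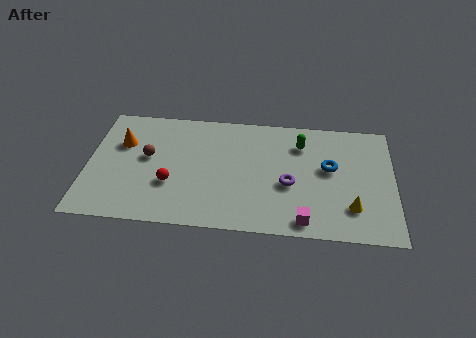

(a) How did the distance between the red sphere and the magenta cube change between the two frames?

+1.9

They were about 4.3 units apart before and 6.2 after — 1.9 units further apart.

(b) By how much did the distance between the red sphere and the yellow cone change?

+0.9

Before: roughly 7.2 units apart; after: 8.1. That's 0.9 units further apart.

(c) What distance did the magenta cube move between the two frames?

1.6

The magenta cube moved from about (8.9, 2.2) to (9.8, 0.9), a distance of √(0.9² + 1.3²) ≈ 1.6.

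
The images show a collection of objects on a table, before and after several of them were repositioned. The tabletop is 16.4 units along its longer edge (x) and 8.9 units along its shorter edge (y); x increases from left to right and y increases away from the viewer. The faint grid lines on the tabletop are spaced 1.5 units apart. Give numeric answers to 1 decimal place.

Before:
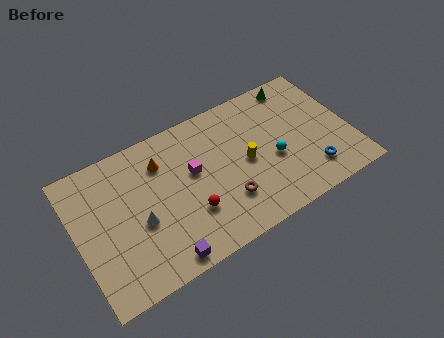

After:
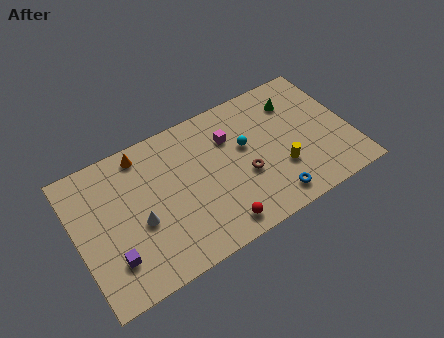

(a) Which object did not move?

the white cone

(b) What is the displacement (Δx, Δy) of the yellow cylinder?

(1.9, -1.4)

The yellow cylinder was at about (10.1, 4.3) and moved to about (12.0, 2.9).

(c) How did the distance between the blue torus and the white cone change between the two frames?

-2.3

The distance was about 10.3 in the first image and 8.0 in the second, so they moved 2.3 units closer together.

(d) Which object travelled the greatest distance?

the purple cube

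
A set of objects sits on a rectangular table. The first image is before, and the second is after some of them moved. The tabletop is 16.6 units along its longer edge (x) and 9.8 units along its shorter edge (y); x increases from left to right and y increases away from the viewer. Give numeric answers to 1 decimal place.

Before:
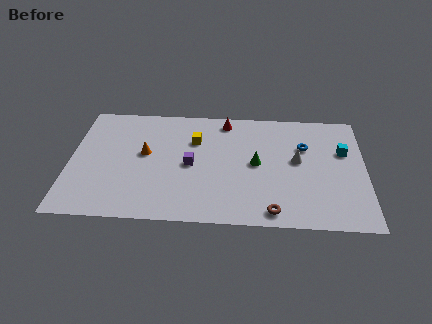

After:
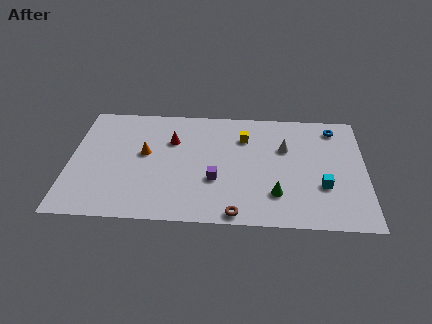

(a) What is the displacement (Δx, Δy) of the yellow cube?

(2.8, 0.4)

The yellow cube started near (7.0, 6.8) and ended near (9.8, 7.2).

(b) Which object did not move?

the orange cone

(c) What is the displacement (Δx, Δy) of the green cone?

(1.1, -2.5)

From the two frames, the green cone sits at roughly (10.5, 5.0) before and (11.6, 2.5) after.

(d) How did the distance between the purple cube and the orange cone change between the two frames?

+1.8

They were about 2.7 units apart before and 4.5 after — 1.8 units further apart.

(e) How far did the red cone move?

3.6

The red cone moved from about (8.7, 8.6) to (5.7, 6.7), a distance of √(3.0² + 1.9²) ≈ 3.6.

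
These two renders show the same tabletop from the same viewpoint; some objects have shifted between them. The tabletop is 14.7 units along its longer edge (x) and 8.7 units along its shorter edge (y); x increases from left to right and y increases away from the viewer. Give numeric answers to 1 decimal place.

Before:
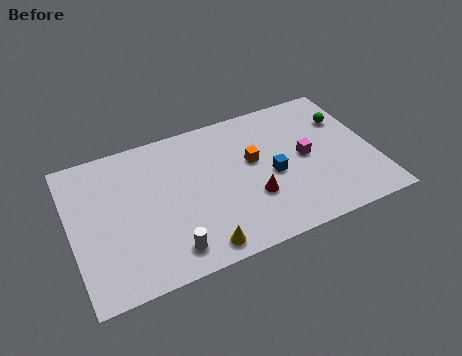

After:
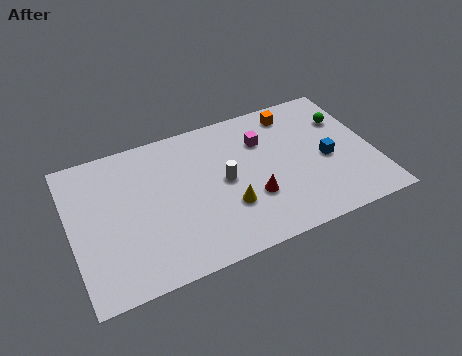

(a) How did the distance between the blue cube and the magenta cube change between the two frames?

+1.9

They were about 1.8 units apart before and 3.7 after — 1.9 units further apart.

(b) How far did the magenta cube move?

2.6

From (11.4, 4.4) to (9.5, 6.2), the magenta cube covered √(1.9² + 1.8²) ≈ 2.6 units.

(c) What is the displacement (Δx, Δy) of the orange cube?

(2.3, 2.3)

The orange cube was at about (8.9, 5.1) and moved to about (11.2, 7.4).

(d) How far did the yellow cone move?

2.4

The yellow cone moved from about (5.8, 1.0) to (7.4, 2.8), a distance of √(1.6² + 1.8²) ≈ 2.4.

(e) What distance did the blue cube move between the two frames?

2.7

From (9.7, 3.9) to (12.4, 3.9), the blue cube covered √(2.7² + 0.0²) ≈ 2.7 units.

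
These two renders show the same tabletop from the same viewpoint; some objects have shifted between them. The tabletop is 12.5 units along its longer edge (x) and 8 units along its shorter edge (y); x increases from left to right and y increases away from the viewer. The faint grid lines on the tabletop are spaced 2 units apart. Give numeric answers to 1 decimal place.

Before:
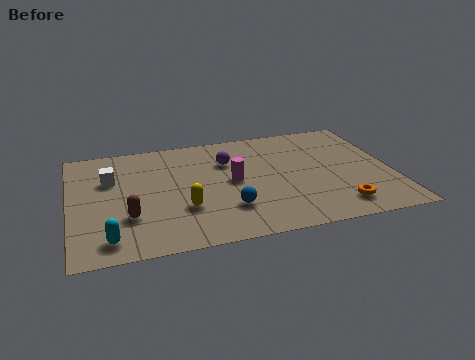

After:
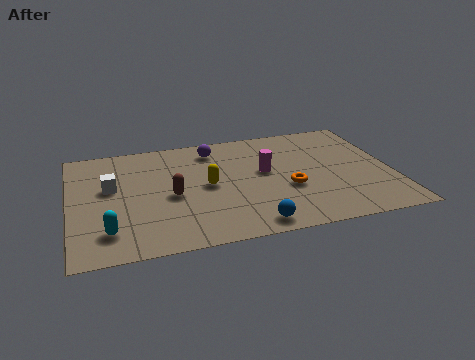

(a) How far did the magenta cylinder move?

1.4

From (6.3, 4.1) to (7.6, 4.5), the magenta cylinder covered √(1.3² + 0.4²) ≈ 1.4 units.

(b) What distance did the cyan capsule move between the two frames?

0.5

The cyan capsule was near (1.4, 1.2) before and (1.4, 1.7) after, so it travelled √(0.0² + 0.5²) ≈ 0.5 units.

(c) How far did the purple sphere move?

1.1

The purple sphere was near (6.2, 5.6) before and (5.7, 6.6) after, so it travelled √(0.5² + 1.0²) ≈ 1.1 units.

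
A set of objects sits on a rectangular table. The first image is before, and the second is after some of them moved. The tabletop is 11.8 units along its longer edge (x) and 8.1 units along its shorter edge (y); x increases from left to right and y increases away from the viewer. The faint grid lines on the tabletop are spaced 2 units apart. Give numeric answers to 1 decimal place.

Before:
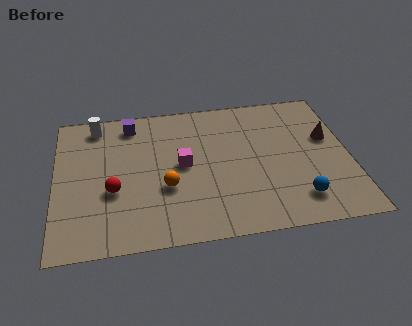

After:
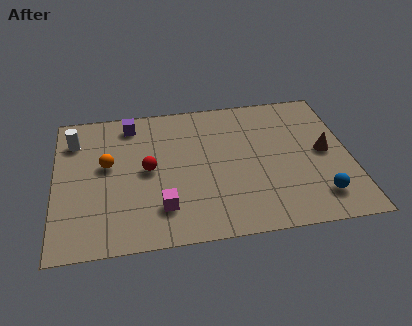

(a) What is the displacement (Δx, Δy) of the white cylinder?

(-0.9, -0.8)

The white cylinder was at about (1.7, 7.0) and moved to about (0.8, 6.2).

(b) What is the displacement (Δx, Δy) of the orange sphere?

(-2.3, 1.6)

The orange sphere was at about (4.4, 3.0) and moved to about (2.1, 4.6).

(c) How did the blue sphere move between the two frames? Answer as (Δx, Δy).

(0.8, 0.0)

From the two frames, the blue sphere sits at roughly (9.6, 1.6) before and (10.4, 1.6) after.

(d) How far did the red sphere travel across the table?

1.7

From (2.3, 3.1) to (3.7, 4.1), the red sphere covered √(1.4² + 1.0²) ≈ 1.7 units.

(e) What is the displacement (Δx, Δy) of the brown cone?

(-0.2, -0.8)

The brown cone was at about (11.0, 4.9) and moved to about (10.8, 4.1).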